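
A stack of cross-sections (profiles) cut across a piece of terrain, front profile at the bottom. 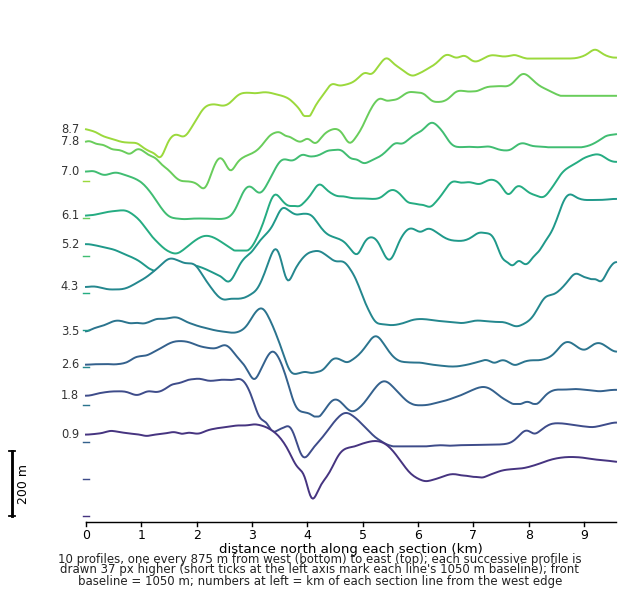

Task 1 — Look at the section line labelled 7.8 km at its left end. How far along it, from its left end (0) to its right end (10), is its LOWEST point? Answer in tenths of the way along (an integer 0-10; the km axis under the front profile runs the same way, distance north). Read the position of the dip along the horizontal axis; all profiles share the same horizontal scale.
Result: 2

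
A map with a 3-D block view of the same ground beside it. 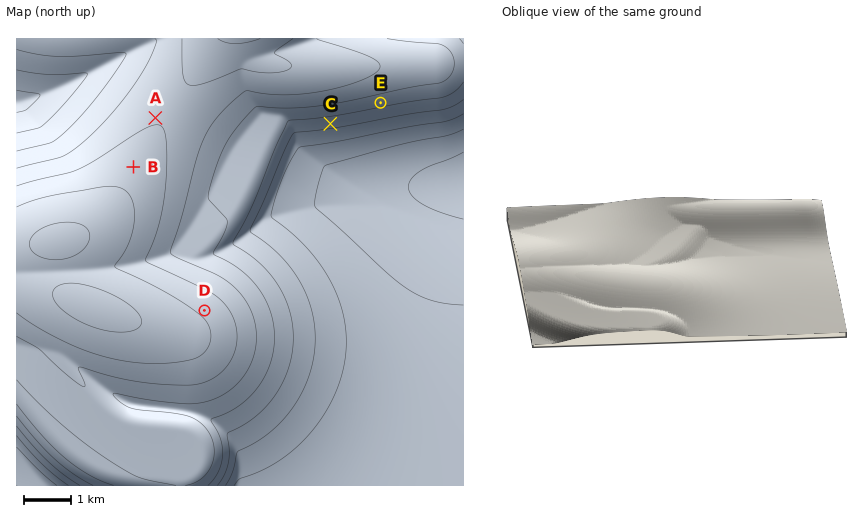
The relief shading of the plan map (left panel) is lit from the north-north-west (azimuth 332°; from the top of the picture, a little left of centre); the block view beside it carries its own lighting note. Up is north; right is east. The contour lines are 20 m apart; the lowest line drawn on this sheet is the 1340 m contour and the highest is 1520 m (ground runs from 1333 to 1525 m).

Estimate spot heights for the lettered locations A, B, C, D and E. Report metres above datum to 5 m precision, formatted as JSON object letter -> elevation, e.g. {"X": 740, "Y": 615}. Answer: {"A": 1480, "B": 1490, "C": 1410, "D": 1495, "E": 1425}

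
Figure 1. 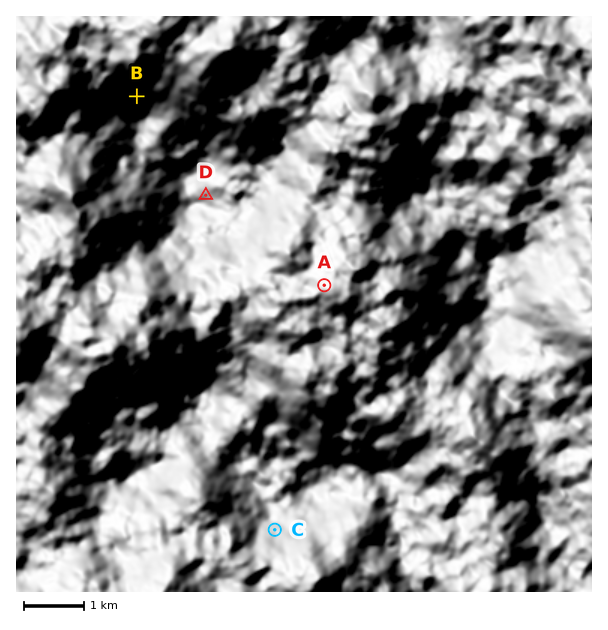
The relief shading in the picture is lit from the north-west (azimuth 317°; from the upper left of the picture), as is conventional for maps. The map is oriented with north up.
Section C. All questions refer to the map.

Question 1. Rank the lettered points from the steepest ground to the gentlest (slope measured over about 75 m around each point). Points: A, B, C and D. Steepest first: B C D A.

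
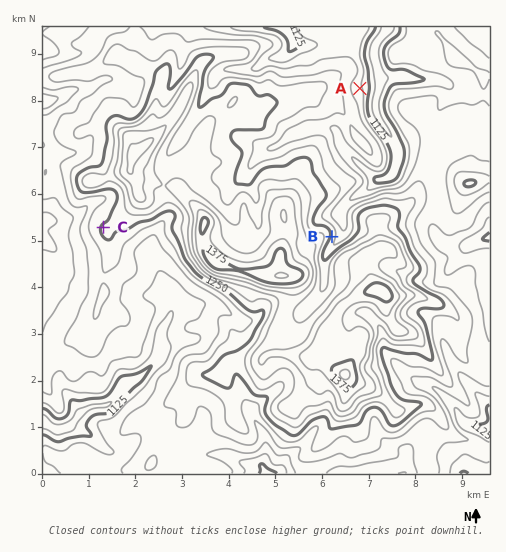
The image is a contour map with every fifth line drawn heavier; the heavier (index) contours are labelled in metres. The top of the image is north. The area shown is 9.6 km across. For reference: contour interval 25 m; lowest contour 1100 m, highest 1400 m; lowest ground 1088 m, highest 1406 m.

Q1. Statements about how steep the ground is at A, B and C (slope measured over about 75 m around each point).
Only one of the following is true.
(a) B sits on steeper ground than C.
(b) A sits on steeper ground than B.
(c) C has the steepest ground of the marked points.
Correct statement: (a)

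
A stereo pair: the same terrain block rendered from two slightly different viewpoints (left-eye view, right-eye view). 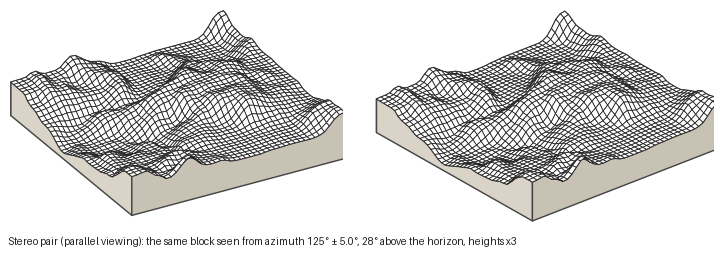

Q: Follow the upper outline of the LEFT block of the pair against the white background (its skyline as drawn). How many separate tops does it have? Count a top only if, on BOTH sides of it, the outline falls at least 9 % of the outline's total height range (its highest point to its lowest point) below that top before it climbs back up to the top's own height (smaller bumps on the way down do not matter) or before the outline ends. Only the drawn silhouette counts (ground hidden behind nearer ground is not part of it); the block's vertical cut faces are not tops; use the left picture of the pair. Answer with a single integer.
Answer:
2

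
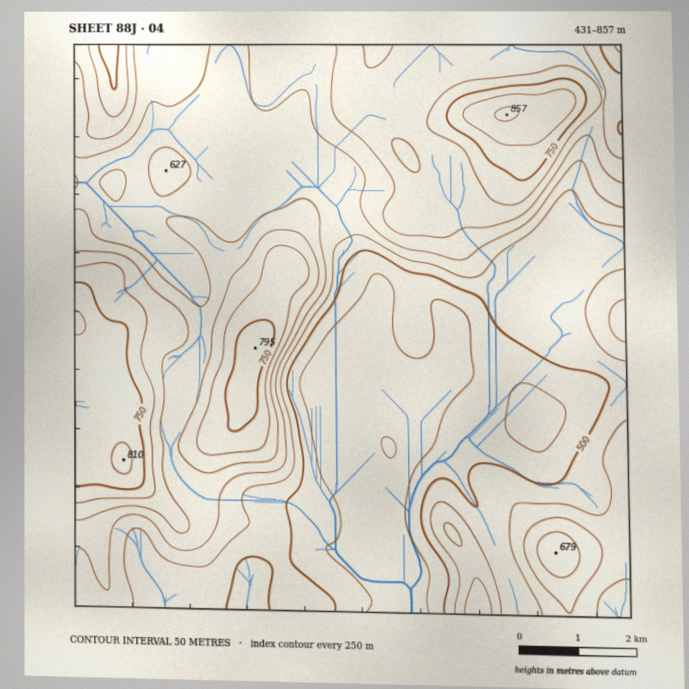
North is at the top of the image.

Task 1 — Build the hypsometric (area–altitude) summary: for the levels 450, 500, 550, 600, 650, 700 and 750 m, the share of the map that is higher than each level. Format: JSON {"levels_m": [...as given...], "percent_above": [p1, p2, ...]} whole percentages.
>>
{"levels_m": [450, 500, 550, 600, 650, 700, 750], "percent_above": [89, 78, 63, 44, 29, 15, 8]}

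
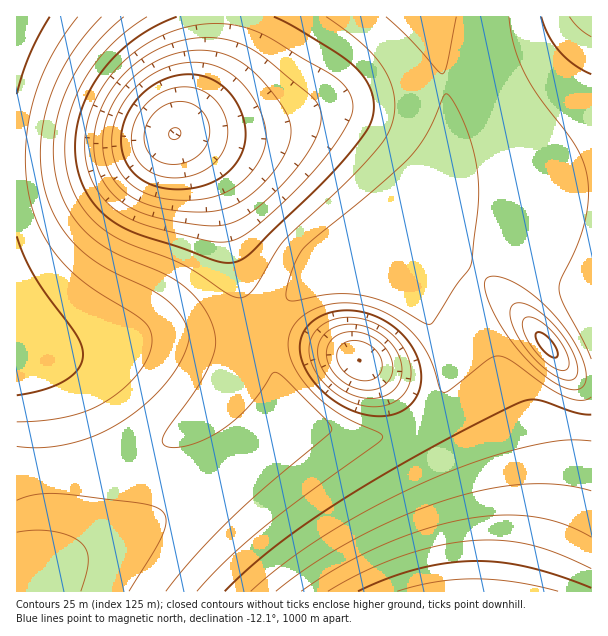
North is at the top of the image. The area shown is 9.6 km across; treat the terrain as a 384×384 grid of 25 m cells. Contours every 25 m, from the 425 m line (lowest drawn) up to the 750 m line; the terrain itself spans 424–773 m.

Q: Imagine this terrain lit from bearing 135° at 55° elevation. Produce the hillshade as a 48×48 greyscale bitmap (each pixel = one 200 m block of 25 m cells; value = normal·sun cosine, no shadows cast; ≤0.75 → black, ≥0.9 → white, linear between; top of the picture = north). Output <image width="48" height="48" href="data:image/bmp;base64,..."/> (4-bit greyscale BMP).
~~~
<image width="48" height="48" href="data:image/bmp;base64,Qk32BAAAAAAAAHYAAAAoAAAAMAAAADAAAAABAAQAAAAAAIAEAAATCwAAEwsAABAAAAAAAAAAAAAAABEREQAiIiIAMzMzAERERABVVVUAZmZmAHd3dwCIiIgAmZmZAKqqqgC7u7sAzMzMAN3d3QDu7u4A////AHeIiImZmqqru7vMzMzMzMu7u7qqqqmZmHd4iIiZmaqqu7u8zMzMzMu7u6qqqpmZmGd3eIiJmZqqq7u7u8zMzLu7u6qqmZmYiGZnd3iIiZmaqqu7u7u7u7u7uqqpmZiIiFZmZ3d4iImZqqq7u7u7u7u7uqqpmZiIiFVWZmZ3eIiZmaqqu7u7u7u7qqqpmZiIiFVVZmZmd3iImZqqqqu7u7u6qqqpmZiIiFVVVWZmZmd4iJmaqqqqqqqqqqqpmZiIiFVmZmZmZmZ3eImZqqqqqqqqqqqZmZmIiGZmZmZmZmZmd4iZmaqqqqqqqqqZmZmIiHd3d3d3ZmZmZ3iImZmqqqqqqqmZmZmIiIiIiIiId2ZmZmd4iZmZmaqqqZmZmZmIiJmZmZmZiHZmVmZ3iJmZmImZmZmZmZmIiJmZqqqpmYd2ZVZneIiHZlZ4mZmZmZmImZmZqqqqqZiHZlVmd3dkMiJGiZmZmZiJmZmZmaqqqqmIdlVWZ3VCEAATaJmZmZiZqpmZmZmqqqqYd2VWZ2UyAAABR5mZmIiau4iIiZmaqqqph2ZWd3ZTIAABNomZiIiK3IiIiIiZmqqpmHZWiJiGUxABRoiIiHaLzIiIiIiImZqqmHZnmru6hTISV4iIh1WLq4iHd3eIiJmZmHZorN7cqFQ0Z4iIdTWImod3d3d3eIiZmHZove/+yXZWeIiHYzRniXd3d3d3d3iIiHZnre/+yod3iIiGQzNXiXd3d3ZmZ3d4d2ZWm97ty5iIiIh2QzRniHd3d2ZmZmd3dmVVabzMupiIiIh2VEZ4iId3d2ZmVmZmZlVEVomqmYiIiId2VWeIiId3dmZVVVVmVVRERVZ3iHeIiId3Z3eIiIh3dmVVREVVVEMzNFVmd3d4iId3d4iIiIh3dmVURERERDIiI0VWZ3d3iIh3eIiIiIiHd2VEMzMzMyIREjRVZnd3d4iIiIiIiIiId2VEMiIiIiEAESNFVmd3d3iIiIiIiJmIh3ZUMhEiIhEAARI0VWZ3d3eIiIiIiJmZiHZUMhEREREAABEjRWZ3d3d4iIh3d6mZmYdlQhEREREQAAEiNFZnd3d3d3d3d6qqqph2UyERERERERESNEVmd3d3d3d3d6qru6qYZTIRESIiIRESI0VWZ3d3d3d3d7u7zMuph1QyIiMzMiISIjRWZ3d3d3d3d7u8zdzLqXVDMzNEQzMiIjRVZ3d3d3d3d7vM3e7dypdkQzRFVUQzIjRFZ3d3d3d3d7vM3u7u3Kl2VERVVVVEMzRVZ3d3d3d3d7vN3v//7cqHZVVWZmZVRERWZ3d3d3d3d7vM3v///tuodmZmd3dmVVVWZ3d3d3d3d7vM3u///ty5h3Znd3d3ZVVmZ3d3d3d3dqu83e///u26mHd3d4h3dmZmd3eIiHd3Zqq8ze7//u3LqYh3eIiHd2Znd3iIiId3Zqq7zN7u7t3LqZiIiIiHd3d3d3iIiIh3dqqrvM3e7t3LupmIiIh3d3d3d4iIiIiHdpqqu8zd3d3LuqmYiIh3d3d3d4iIiIiIdw=="/>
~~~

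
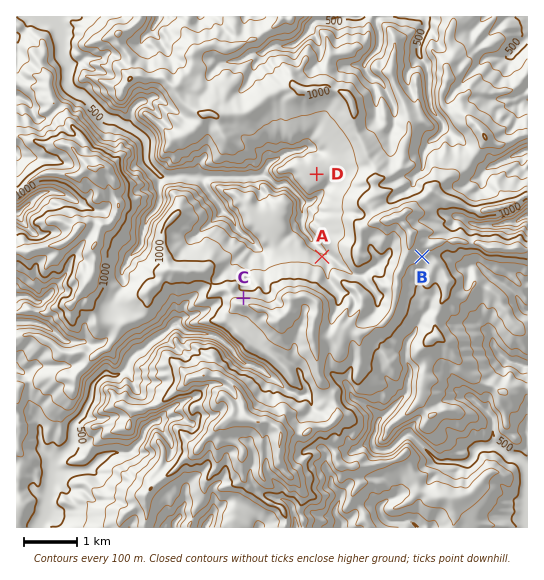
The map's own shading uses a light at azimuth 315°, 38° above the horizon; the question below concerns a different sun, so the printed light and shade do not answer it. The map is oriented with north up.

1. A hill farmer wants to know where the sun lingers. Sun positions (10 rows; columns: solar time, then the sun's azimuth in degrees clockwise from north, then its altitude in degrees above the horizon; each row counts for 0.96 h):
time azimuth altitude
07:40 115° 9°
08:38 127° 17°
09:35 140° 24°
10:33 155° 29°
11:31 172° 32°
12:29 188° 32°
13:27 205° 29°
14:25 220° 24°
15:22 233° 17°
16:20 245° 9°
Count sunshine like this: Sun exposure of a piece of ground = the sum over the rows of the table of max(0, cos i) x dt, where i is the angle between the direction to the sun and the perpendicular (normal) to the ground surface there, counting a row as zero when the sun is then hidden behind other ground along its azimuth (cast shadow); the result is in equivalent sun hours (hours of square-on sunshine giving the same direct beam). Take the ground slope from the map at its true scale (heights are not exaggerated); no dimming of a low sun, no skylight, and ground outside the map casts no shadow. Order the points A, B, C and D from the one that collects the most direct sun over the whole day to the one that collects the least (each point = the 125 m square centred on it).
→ B > D > A > C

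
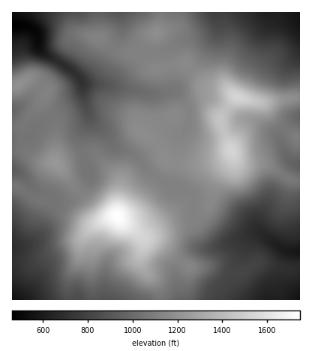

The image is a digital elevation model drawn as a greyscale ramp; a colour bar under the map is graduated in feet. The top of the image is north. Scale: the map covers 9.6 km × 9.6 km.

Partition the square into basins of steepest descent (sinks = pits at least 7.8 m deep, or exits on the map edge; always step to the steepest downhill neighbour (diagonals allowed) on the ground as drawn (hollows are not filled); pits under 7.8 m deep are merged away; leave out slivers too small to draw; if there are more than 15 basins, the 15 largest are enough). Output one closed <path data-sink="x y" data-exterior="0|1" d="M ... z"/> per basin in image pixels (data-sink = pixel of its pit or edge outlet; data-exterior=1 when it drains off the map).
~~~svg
<path data-sink="12 25" data-exterior="1" d="M97 12l-85 0 0 74 4 0 12-6 18 14-2 9 12 20-1 39 17 22 28 30 4 2 13 0 20 16 7 2 38-28 23 0 4-3 9-23 14-20 0-8-11-27-1-8 16-21-12-8-18-4-20-21-28 6-4-15 2-21-21 21-14-2-8-3-15-11z"/><path data-sink="12 300" data-exterior="1" d="M17 187l-5 0 0 113 148 0-1-10-18-29 2-16-1-8-25-21-19 6-7 0-24-18-31-4z"/><path data-sink="300 252" data-exterior="1" d="M232 153l-1 9-13 18-11 25-25 1-35 26-7 2 19 9 31 24 20-1 21 8 9-1 17-10 9 0 18 5 16 0 0-87-10-2-26-15-21-1z"/><path data-sink="300 12" data-exterior="1" d="M300 12l-139 0-1 14-5 10-1 10 3 22 2 1 27-6 20 21 18 4 14 10 12 2 20 2 30-4z"/><path data-sink="300 300" data-exterior="1" d="M142 236l1 9-2 16 18 29 1 10 140 0 0-32-16 0-18-5-9 0-17 10-9 1-21-8-20 1-31-24z"/><path data-sink="300 165" data-exterior="1" d="M237 97l-4 2-13 18 4 17 10 22 9 7 24 2 23 14 10 2 0-43-3 0-17-13-18-22z"/><path data-sink="12 170" data-exterior="1" d="M21 127l-9 0 0 60 6 1 21 12 28 4 24 18 7 0 16-6-10 0-4-2-46-52-13-1-10-5-5-6-1-13z"/><path data-sink="120 12" data-exterior="1" d="M160 12l-62 0 0 26 21 14 16 2 23-24z"/><path data-sink="12 110" data-exterior="1" d="M28 80l-16 7 0 40 9 0 25-33z"/><path data-sink="300 117" data-exterior="1" d="M300 98l-40 4 6 5 14 18 17 13 3 0z"/>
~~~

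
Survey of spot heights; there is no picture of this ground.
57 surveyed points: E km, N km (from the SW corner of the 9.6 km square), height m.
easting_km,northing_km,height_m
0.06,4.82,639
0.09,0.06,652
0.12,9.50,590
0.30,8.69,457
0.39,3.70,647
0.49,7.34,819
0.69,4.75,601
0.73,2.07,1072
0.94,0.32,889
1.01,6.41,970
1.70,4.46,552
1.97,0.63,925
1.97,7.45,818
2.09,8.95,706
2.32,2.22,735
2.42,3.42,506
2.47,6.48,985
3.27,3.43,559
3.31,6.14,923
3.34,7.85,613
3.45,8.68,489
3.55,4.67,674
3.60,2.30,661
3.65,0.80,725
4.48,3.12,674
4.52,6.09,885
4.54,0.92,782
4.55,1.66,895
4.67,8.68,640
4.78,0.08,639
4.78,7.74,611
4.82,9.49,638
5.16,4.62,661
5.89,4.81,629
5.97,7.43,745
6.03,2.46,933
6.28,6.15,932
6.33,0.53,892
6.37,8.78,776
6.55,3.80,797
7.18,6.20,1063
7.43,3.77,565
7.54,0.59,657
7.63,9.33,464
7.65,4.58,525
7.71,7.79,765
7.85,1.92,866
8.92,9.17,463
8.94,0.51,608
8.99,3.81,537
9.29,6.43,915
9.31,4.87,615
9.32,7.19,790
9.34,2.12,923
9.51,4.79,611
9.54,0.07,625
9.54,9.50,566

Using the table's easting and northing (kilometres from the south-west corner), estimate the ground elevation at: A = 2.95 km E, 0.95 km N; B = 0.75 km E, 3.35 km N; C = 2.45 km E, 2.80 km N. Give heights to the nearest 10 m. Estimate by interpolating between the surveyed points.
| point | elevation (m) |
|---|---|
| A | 720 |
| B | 780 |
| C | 550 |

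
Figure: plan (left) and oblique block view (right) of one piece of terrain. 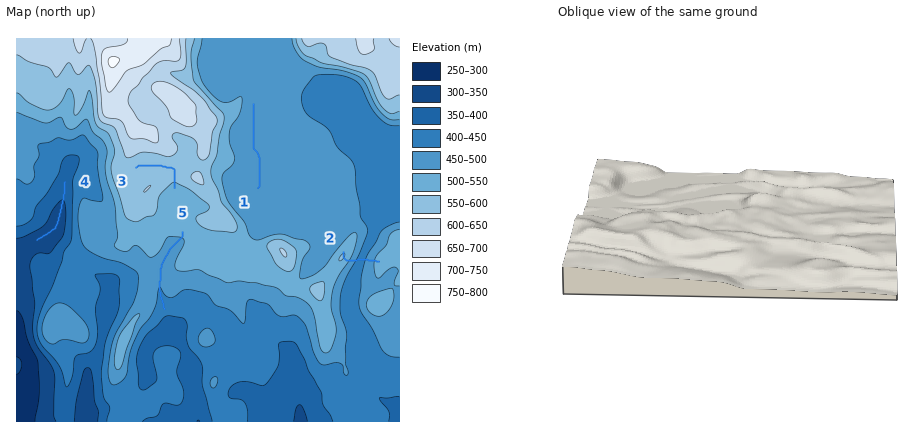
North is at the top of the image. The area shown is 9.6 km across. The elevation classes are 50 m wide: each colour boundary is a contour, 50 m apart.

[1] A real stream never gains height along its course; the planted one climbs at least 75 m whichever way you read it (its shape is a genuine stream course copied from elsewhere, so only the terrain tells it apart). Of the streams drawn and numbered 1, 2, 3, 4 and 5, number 2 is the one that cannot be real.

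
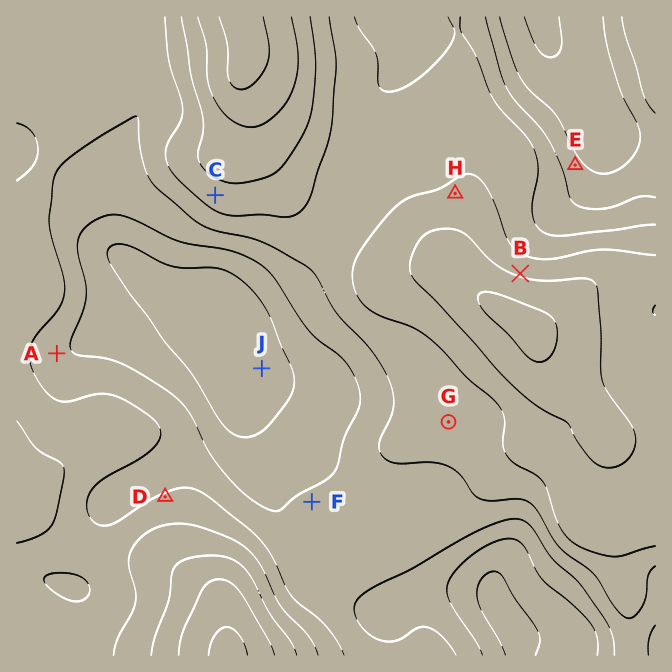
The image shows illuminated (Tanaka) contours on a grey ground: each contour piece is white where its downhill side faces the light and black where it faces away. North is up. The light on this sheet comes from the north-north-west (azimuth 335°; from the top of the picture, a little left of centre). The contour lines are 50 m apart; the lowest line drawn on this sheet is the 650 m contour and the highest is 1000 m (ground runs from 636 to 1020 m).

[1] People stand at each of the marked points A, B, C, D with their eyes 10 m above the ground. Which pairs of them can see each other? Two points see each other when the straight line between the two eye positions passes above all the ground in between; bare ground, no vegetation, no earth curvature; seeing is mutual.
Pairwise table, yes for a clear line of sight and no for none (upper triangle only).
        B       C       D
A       no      yes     no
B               no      no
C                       yes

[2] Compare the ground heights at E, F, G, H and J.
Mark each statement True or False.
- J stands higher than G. False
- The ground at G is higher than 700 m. True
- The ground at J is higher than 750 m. False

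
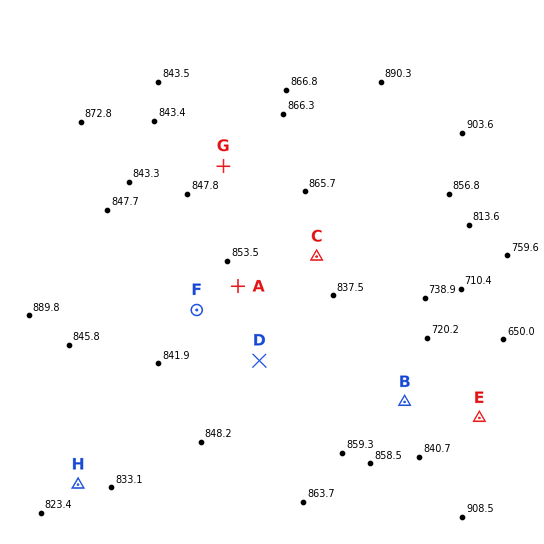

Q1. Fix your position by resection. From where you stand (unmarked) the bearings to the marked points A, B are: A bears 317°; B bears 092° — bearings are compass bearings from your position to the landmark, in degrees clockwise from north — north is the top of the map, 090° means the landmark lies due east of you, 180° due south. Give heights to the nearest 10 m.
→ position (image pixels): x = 344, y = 400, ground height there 840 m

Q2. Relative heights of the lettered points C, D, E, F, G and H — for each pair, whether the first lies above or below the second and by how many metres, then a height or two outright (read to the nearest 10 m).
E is below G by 100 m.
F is above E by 100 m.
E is below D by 100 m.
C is above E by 100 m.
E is below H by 80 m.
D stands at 850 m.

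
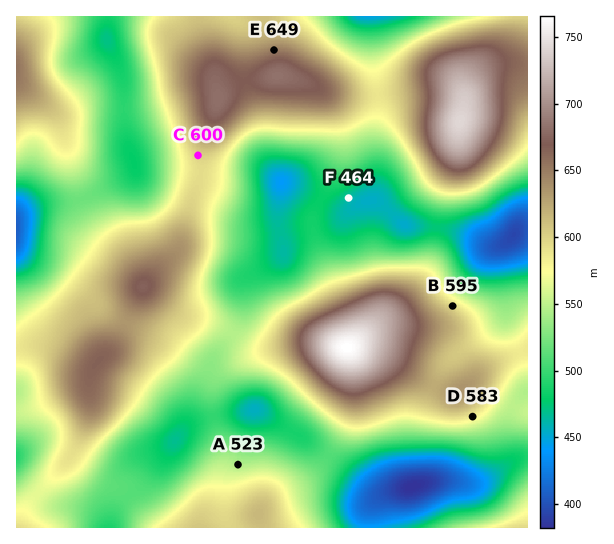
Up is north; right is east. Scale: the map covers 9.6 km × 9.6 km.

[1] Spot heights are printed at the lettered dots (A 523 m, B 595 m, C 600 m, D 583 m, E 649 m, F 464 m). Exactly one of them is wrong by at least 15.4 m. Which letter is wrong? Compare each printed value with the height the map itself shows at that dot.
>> A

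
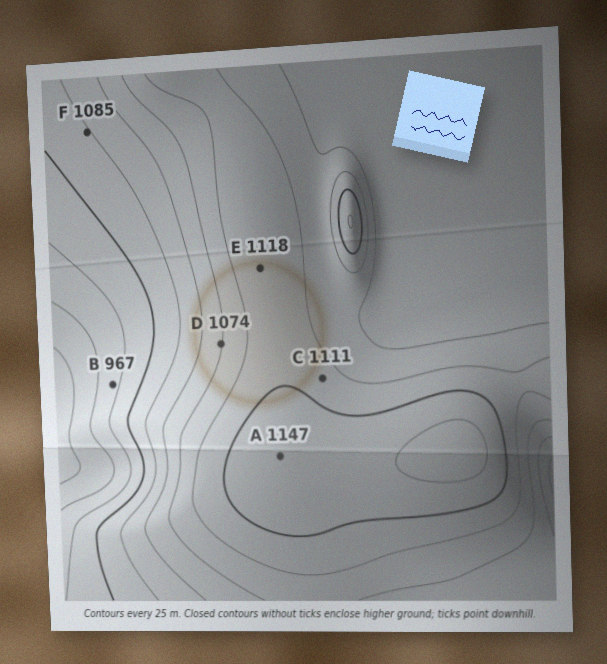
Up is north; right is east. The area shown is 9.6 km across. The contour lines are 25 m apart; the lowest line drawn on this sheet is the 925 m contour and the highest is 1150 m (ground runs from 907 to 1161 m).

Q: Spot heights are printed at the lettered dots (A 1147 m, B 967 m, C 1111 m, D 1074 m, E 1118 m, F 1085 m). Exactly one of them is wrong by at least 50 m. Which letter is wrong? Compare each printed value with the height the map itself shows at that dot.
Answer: F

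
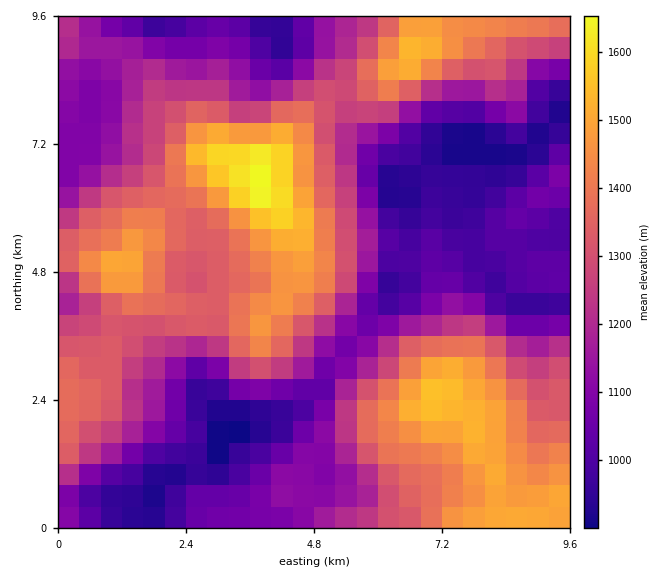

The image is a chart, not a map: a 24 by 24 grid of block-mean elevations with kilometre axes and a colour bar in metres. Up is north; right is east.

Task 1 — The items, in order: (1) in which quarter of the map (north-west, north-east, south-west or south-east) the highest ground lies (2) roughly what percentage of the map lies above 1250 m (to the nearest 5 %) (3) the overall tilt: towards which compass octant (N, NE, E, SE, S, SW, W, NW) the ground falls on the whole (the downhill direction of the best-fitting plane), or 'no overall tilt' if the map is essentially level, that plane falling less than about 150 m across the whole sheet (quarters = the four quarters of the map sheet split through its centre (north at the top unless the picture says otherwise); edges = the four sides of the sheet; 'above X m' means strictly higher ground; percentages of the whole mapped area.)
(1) The highest point lies in the north-west quarter of the map.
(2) About 45 % of the map lies above 1250 m.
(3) No overall tilt - high and low ground are spread across the sheet.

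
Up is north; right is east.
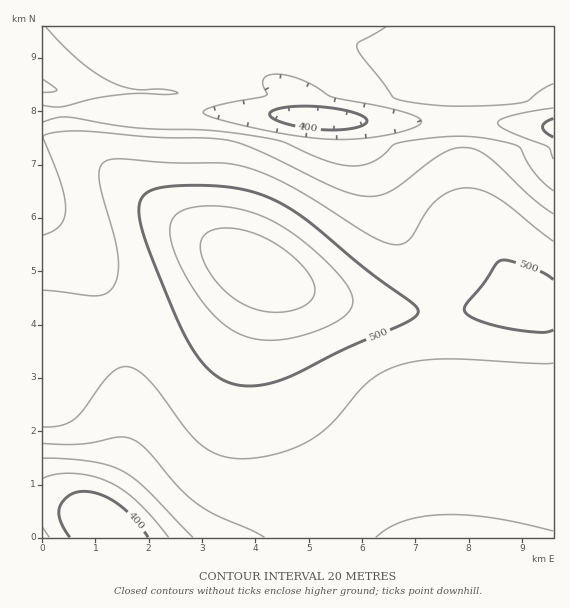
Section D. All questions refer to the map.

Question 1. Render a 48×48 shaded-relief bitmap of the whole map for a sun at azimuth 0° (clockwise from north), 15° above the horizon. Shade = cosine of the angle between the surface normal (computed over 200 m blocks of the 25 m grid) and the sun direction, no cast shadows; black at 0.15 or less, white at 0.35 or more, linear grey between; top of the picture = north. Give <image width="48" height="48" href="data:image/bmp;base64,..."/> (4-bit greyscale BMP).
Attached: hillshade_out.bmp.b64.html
<image width="48" height="48" href="data:image/bmp;base64,Qk32BAAAAAAAAHYAAAAoAAAAMAAAADAAAAABAAQAAAAAAIAEAAATCwAAEwsAABAAAAAAAAAAAAAAABEREQAiIiIAMzMzAERERABVVVUAZmZmAHd3dwCIiIgAmZmZAKqqqgC7u7sAzMzMAN3d3QDu7u4A////AKqpiHdlVVZmd3d3eIiIiJmZmZmZmZmZmamYh3ZVVVZmd3d3eIiIiJmZmZmZmZmZmZiHdlVEVWZnd3d3eIiIiJmZmZmZmZmZmYd2VUREVmZ3d3d3eIiIiImZmZmZmZmZmWZVRDRFZmd3d3d3d4iIiIiZmZmZmZmZmVVDMzRWZ3d3d3d3d4iIiIiJmZmZmZmZmUMzM0Vmd3d3d3d3d4iIiIiImZmZmZmZmTMzNFZnd3d3d3d3d4iIiIiIiZmZmZmZmDM0RWZ3d3d3d3d3d3iIiIiIiImZmZmIiDRFVmd3d3d3d3d3d3eIiIiIiIiIiIiIiFVWZnd3d3d3d3d3d3eIiIiIiIiIiIiIiGZnd3d3d3d3d3d3d3d4iIiIiIiIiIiIiHd3d3d3d3d3d3d3d3d3iIiIiIiIiIiIiHd3d3d3d3d3d3d3d3d3d4iIiIiIiIiIiIiId3d3d3d3d3d3d3d3d3d3d3d3d3d3d4iIiHd3d3d3d3d3d3d3d3d3d3d3d3d3d4iIiIiHd3d3d3dmZmZmZmZmZmZmZmZmZpmIiIiIiHd3d3ZmZmZmZmZmZmZmZmZmZpmZiIiIiHd3d2ZmZmZmZmZmZmZmZmZmZpmZmIiIiHd3dmZlVVVmZmZmd3d3dmZmZpmZmYiIiHd3ZmZVVVZmZ3d3d3d3d3d3d5mZmZiIh3d2ZmVVZmZ3d4iIiIiIiIiIiKmZmZiIh3dmZmZmZ3eIiZmZmZmZmIiImamZmZiId3dmZmZ3eIiZmqqqqpmZmZmZmaqZmZiId3ZmZ3eIiZqqqqqqqpmZmZmZqqmZmYiHd3d3d4iZqqu7u7qqqZmIiImZqqmZmIh3d3d4iZqqu7u7u6qpmYiIiImaqpmZmIh3d3iJmqu7u7u7uqqZmYiIiJmaqpmZiId3eImaq7vMzLu7qqqZmYiImZmqq5mYiHd4iJqrvMzMzLu7qqqpmZmZmaqru5mIiHiImau7zMzMy7u7u6qpmZmZqqq7u4iIiIiJqrvMzMzMu7u7u6qqqqqqqqu7u4iIiIiaq7zMzMzMzMy7u7qqqqqqqru7u4h3iJmqu7zMzMzMzMzLu7qqqqqqqqu7u4d4iZqru7y7u7zMzMy7u6qqqqqqqqqqqneIiaq7u7u7u8zMzMu7uqqqqqqqqqqqqoiJmqu7u7u8zM3d3dzMy7u7u8zMzMzMy6u8zd7u7u7u///////u7t3d3d7u7u3dzM3e7////+7/////7u3czLu7u7u7u6qpmKqru7u7qqqqqqqpmYh3ZmZmZmZmZlVEM1Zmd2ZmZmZmZmZVVEQzMzMzNEREREQzMlVmZmZmZmZmZmZmVVVURVVVZnd3d3dmZYiZmZiIiZmZmYiId3d3d3d4iJmZiIiId5qqqpmZmZmZmYiId3d3d3iIiZmYiIiId6qqqZmZmZmYiIh3d3d3d4iImZiIiIiIiKqpmZmZmZiIiId3d3d3iIiIiIiIiIiIiKqZmZmZmIiIiHd3d3eIiIiIiIiIiIiIiKqZmZmZiIiIh3d3d3iIiIiIiIiIiIiIiA=="/>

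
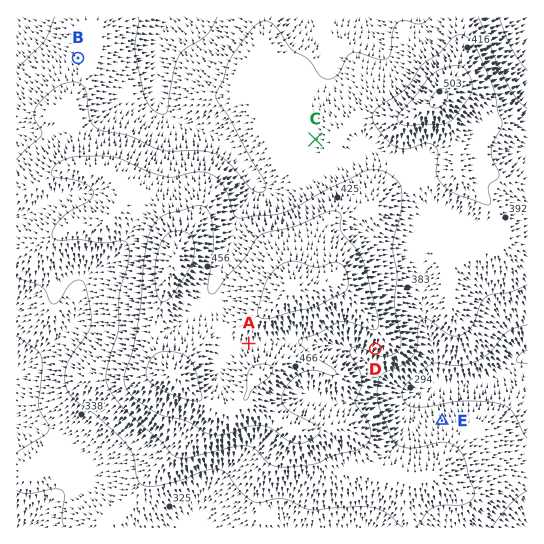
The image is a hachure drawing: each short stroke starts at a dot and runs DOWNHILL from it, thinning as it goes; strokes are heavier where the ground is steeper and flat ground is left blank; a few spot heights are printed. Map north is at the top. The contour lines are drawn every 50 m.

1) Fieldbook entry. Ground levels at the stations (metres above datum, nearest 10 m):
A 460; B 340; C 380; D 420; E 330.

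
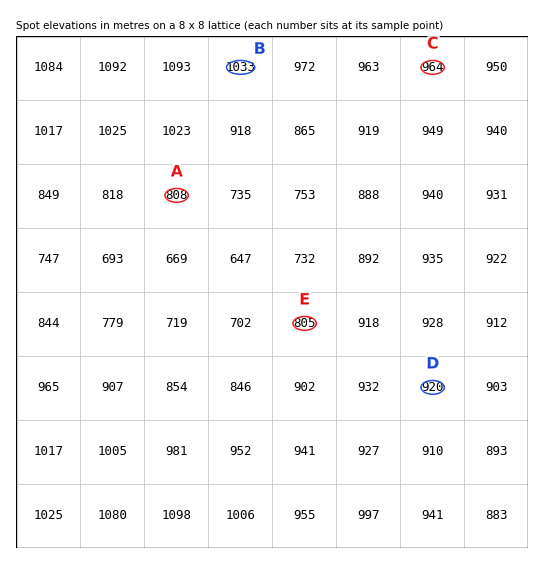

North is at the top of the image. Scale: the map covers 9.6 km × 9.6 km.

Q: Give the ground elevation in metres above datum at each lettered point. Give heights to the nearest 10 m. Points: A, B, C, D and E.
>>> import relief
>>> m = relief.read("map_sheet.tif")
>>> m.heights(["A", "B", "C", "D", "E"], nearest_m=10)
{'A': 810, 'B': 1030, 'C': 960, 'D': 920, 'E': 800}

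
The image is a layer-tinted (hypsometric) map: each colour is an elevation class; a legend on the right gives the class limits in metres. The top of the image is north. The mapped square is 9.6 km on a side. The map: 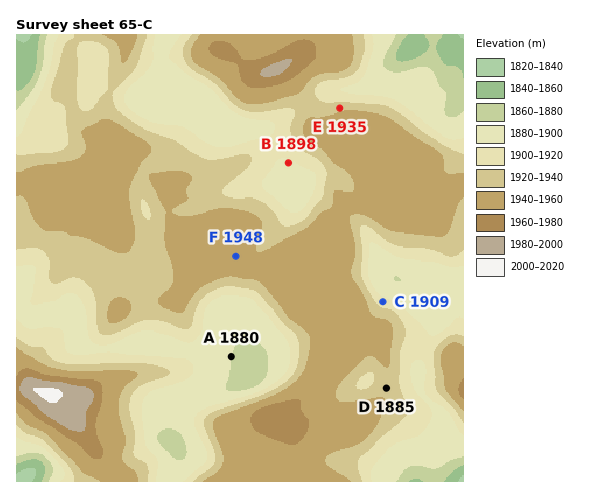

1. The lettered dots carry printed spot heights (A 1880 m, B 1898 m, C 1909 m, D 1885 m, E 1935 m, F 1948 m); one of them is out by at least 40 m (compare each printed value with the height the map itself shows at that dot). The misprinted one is D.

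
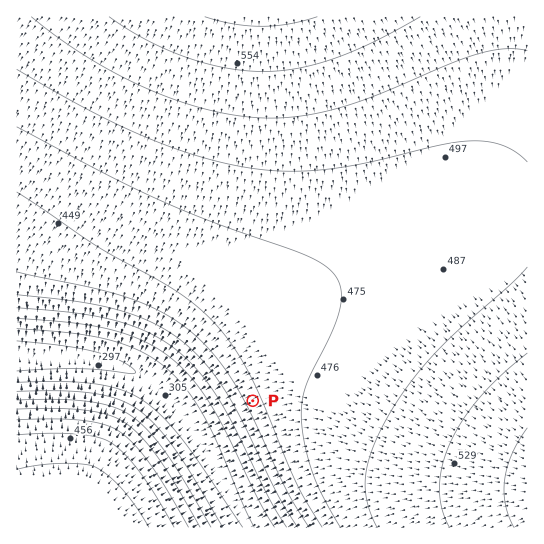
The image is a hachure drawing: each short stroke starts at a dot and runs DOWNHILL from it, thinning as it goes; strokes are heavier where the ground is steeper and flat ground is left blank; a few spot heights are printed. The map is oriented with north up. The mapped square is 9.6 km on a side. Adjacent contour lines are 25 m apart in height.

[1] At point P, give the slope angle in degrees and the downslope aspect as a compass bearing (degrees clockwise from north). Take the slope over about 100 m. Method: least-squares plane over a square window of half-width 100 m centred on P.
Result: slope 5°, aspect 244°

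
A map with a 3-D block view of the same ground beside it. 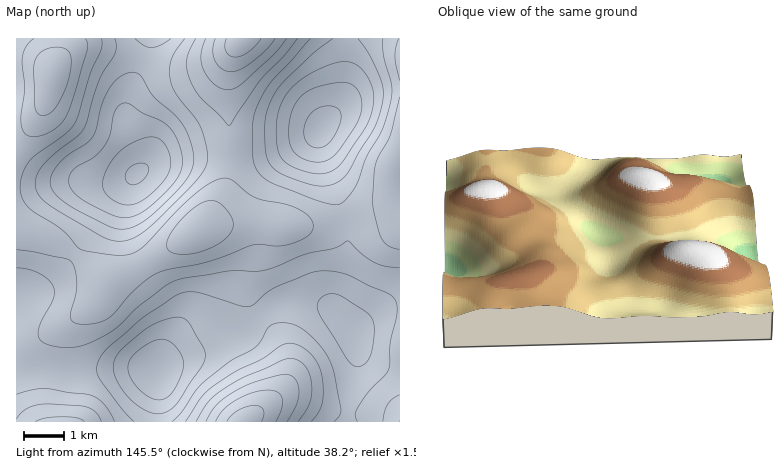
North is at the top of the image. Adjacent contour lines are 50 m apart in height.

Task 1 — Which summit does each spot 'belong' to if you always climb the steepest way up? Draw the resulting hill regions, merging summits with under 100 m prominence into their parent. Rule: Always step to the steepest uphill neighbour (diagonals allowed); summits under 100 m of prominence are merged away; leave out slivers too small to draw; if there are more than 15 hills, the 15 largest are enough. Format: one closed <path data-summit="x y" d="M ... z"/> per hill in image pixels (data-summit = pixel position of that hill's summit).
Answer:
<path data-summit="158 374" d="M390 205l-36 5-46 15-24 1-18-3-34 0-26 3-62 38-38 18-20-19-24-18-18-9-28-9 0 195 384 0 0-198z"/><path data-summit="136 174" d="M242 38l-182 0-2 18-16 54-12 12-14 4 0 100 28 10 18 9 24 18 20 19 38-18 54-33 9-9 11-18 11-28 2-32-3-28 0-40 5-24z"/><path data-summit="320 130" d="M400 38l-158 0-9 14-5 24 0 40 3 28-2 32-11 28-17 24 31-5 34 0 18 3 24-1 42-14 34-6 7 1 9 17z"/>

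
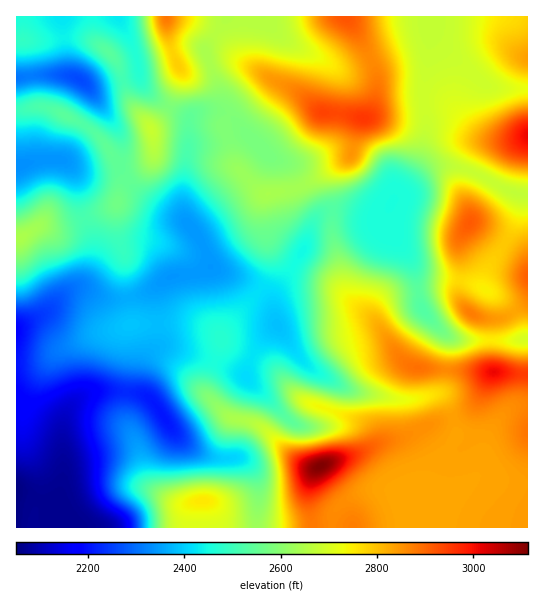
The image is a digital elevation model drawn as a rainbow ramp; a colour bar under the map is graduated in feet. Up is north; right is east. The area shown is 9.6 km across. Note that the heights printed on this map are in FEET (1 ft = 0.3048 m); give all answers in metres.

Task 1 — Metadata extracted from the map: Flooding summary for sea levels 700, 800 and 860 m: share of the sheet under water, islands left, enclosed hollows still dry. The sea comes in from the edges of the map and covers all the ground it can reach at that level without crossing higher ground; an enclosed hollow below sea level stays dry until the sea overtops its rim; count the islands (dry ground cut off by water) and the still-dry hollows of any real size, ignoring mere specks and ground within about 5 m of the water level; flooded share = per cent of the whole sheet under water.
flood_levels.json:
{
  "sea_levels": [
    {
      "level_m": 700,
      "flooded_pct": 9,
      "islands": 0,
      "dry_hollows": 1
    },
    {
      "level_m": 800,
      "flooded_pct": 54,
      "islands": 1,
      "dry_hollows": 0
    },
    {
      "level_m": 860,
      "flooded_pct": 81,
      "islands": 1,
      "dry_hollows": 0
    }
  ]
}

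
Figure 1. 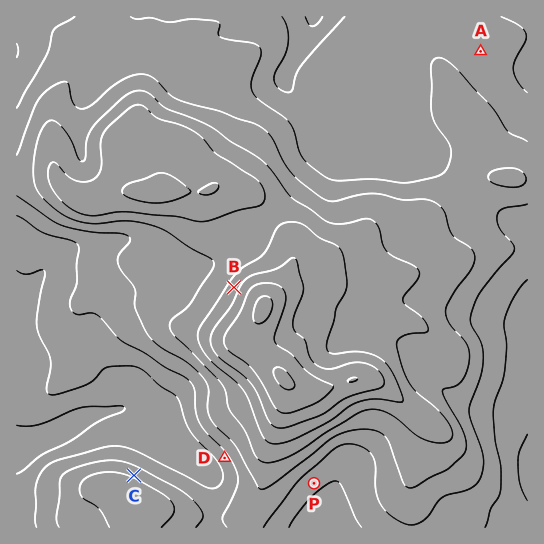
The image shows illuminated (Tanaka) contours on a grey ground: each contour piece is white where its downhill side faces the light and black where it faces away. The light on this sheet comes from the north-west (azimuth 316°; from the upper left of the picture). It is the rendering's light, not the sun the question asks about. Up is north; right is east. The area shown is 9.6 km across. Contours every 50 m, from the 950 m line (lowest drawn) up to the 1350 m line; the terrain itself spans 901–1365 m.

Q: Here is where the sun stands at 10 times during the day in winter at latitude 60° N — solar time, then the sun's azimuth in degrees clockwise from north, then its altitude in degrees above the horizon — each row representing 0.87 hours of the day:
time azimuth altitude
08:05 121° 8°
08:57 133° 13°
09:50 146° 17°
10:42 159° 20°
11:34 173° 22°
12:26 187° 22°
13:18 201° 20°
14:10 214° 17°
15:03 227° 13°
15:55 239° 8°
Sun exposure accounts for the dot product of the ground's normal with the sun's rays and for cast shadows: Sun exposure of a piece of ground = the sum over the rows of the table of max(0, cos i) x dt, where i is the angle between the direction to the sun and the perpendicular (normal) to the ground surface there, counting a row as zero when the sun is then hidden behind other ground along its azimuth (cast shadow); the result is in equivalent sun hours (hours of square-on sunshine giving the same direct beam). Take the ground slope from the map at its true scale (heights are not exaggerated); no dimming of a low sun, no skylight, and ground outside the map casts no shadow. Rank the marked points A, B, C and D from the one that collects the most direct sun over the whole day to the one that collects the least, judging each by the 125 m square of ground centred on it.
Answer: D > A > B > C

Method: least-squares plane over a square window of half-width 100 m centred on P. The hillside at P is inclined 6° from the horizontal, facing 139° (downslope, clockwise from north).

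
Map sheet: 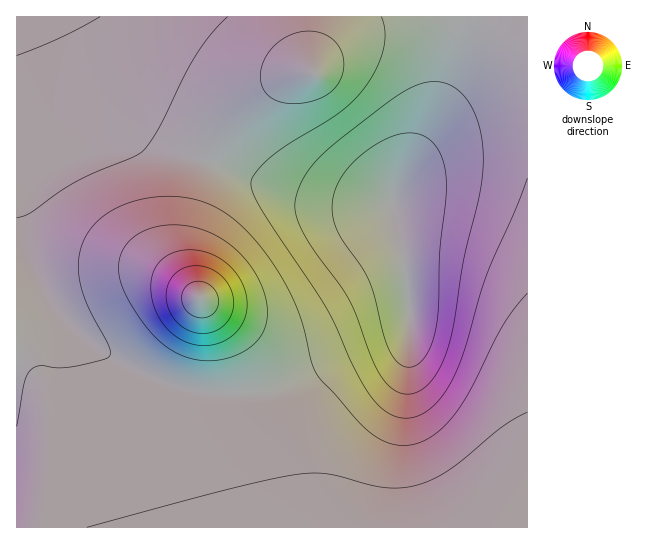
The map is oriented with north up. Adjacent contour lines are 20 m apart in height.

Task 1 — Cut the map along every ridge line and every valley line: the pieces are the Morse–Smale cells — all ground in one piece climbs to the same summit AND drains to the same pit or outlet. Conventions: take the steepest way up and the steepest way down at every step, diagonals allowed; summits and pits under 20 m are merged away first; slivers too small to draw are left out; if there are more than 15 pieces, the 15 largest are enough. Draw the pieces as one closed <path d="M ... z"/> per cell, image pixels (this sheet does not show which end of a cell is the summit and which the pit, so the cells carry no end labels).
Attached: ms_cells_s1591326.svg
<path d="M527 16l-64 1-7 36-15 45-9 23-37 70-3 8 0 12 16 74 0 44-11 8-50 18-56 28-26 8-24 3 2 32 4 25 19 77 262-1z"/><path d="M59 16l-43 1 0 192 7 32 10 29 15 28 16 21 22 21 32 21 32 16 27 10 25 5 39 1-1-18-5-20-12-22-26-39-8-36 0-19 4-21 18-55-53-22-24-17-22-22-19-24-18-31z"/><path d="M211 163l-18 55-4 21 0 19 8 36 26 39 12 22 7 38 23-2 26-8 56-28 50-18 11-8 0-44-17-81-54-1-32-6-27-8z"/><path d="M17 209l-1 161 9 2 8 5 6 6 8 15 16 69 17 60 185 1-18-77-4-25-2-32-39-2-45-12-39-19-32-21-22-21-20-28-16-34-8-27z"/><path d="M462 16l-152 0-1 43 4 14-20 3-32 20-28 29-10 14-12 23 56 23 38 12 32 6 54 1 4-13 37-70 9-23 15-45 7-30z"/><path d="M309 16l-249 1 15 30 18 31 19 24 22 22 24 17 19 10 33 12 23-38 28-29 32-20 20-3-4-14z"/><path d="M21 371l-5 0 0 156 63 1-32-130-8-15z"/>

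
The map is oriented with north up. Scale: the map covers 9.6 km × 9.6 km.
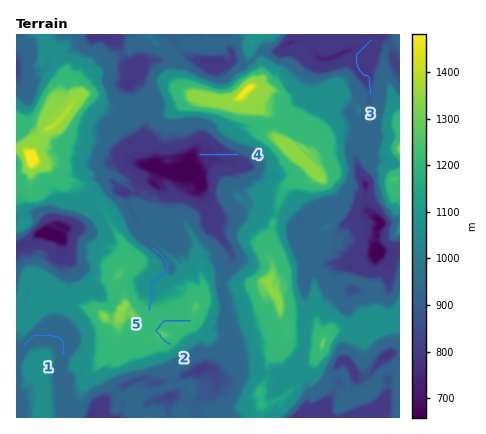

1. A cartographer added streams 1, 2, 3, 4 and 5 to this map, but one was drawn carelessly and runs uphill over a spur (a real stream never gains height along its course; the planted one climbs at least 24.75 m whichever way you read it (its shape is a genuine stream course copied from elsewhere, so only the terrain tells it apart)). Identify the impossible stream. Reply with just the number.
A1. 2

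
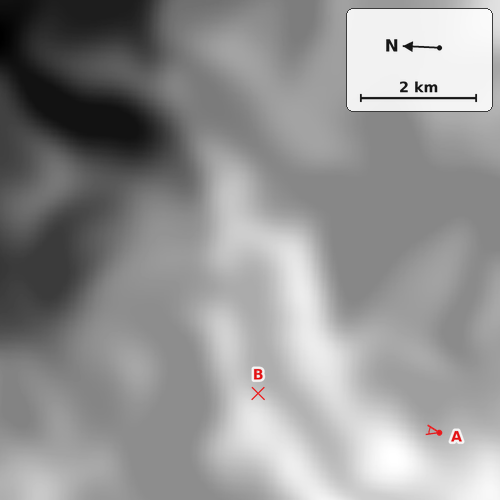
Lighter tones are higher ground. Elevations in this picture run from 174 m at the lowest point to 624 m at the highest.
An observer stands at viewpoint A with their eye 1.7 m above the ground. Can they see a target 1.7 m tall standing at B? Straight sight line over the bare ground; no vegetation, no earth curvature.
no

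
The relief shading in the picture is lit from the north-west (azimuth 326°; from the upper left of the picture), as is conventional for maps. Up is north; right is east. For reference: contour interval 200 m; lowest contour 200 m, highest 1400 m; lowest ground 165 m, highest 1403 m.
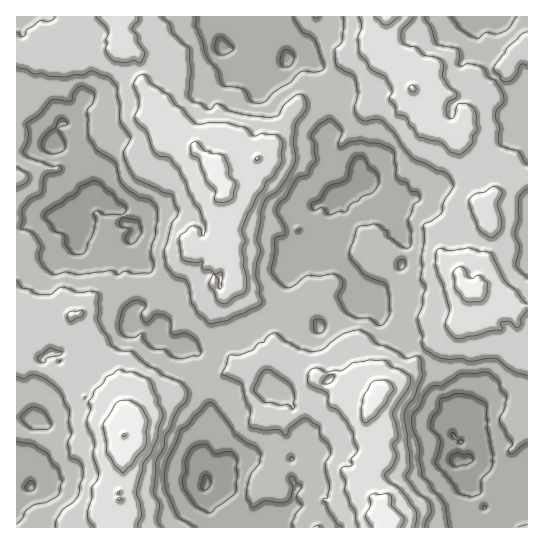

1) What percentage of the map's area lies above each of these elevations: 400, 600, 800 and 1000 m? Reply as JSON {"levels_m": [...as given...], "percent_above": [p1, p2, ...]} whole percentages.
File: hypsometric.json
{"levels_m": [400, 600, 800, 1000], "percent_above": [95, 74, 45, 18]}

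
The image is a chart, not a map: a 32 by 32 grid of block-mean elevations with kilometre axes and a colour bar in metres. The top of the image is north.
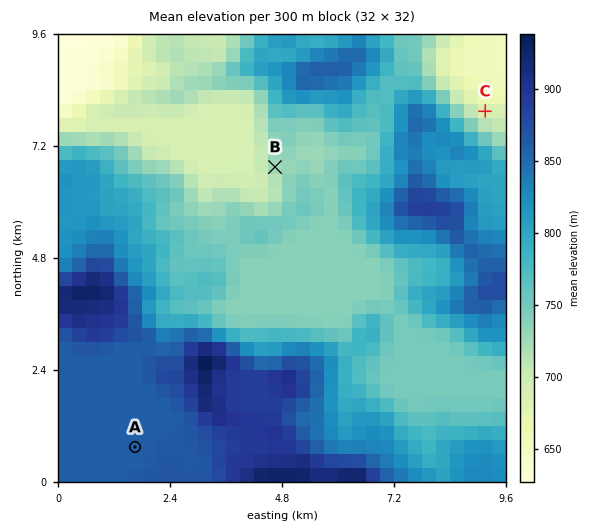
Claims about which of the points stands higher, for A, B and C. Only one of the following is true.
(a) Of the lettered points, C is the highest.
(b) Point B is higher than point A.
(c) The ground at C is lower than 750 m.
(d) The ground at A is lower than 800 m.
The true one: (c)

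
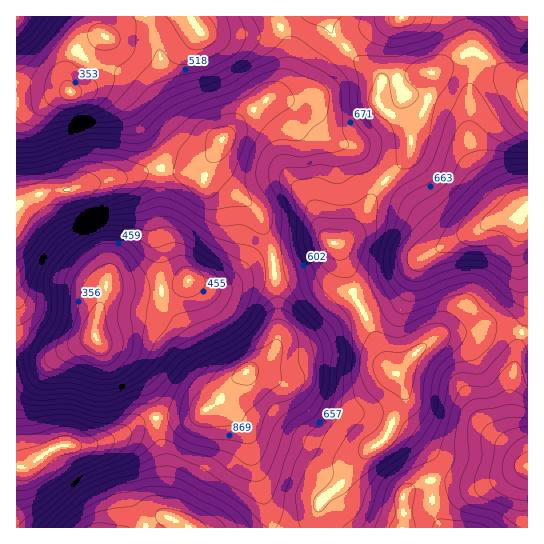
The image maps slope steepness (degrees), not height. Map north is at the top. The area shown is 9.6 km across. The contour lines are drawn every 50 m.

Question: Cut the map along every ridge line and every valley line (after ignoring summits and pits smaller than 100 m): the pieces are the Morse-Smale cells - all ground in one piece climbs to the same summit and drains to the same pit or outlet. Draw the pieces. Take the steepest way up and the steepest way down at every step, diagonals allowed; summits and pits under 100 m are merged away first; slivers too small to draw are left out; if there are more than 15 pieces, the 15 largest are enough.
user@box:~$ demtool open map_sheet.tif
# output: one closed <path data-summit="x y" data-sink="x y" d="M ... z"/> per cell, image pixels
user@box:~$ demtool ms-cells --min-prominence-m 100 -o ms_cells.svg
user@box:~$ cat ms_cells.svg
<path data-summit="527 206" data-sink="397 374" d="M475 52l-6 0-38 21 0 20-4 12-15 26-1 20-6 10-20 20 58 54 14 1 11-2-41 21-26 18-28 14-20 6 15 28 17 41 10 11 6-2 20-23 21-13 51-8 28 5 7-19 0-230-14-4-24-19z"/><path data-summit="67 190" data-sink="70 91" d="M190 16l-91 0 1 14 4 5-21 10-11 14-5 15 3 18-8-4-24-4-22-1 1 122 28-13 20-1 22-7 42-7 21-8 39 2 9-3 13-10 10-19 21-22 35-26 8-12 6-25-3-15-7-12-16 8-56 0-8-2z"/><path data-summit="67 190" data-sink="95 337" d="M214 153l-7 8-13 8-44 0-21 8-42 7-22 7-20 1-27 12-2 2 0 133 33 13 9 0 37-15 0-11 4-17 5-15 5-5 50 3 20-5 10-7 17 5 19 0 26-12 23-2-3-25-14-35-40-36-4-6z"/><path data-summit="246 371" data-sink="397 374" d="M353 292l-11 4-19 23-12 10-29 11-19 23-24 13-11 11-7 11-9 8 10 1 9 6 13 13 4 8 4 24 8 23 11 47 44 0 5-26 24-21 8-14 17-18 16-11 18-36 1-11-3-9-4-8-12-12-17-41z"/><path data-summit="527 467" data-sink="397 374" d="M498 327l-56 8-21 13-12 11-12 14 6 13 1 12-16 36-7 9-12 6-12 12-13 20-24 21-4 17 1 9 85 0 2-5-1-25 8-10 7-4 12-4 51 4 20-5 27-13-1-13-14-22-2-10 0-36 10-52z"/><path data-summit="246 371" data-sink="95 337" d="M274 271l-23 2-26 12-19 0-17-5-10 7-20 5-50-3-5 5-5 15-4 26 7 10 20 12 17 17 10 19 8 26 40-4 17-10 25-29 24-13 10-10 4-11 0-47z"/><path data-summit="67 190" data-sink="334 243" d="M279 99l-13 1-24 17-21 22-8 19 0 11 4 6 40 36 14 35 4 25 12-2 22-6 13-8 12-12 5 0 7-4 19-26 10-20 10-12-27-30-5-4-12-3-14-7-21-25-17-11z"/><path data-summit="21 467" data-sink="190 527" d="M155 419l-13 2-16 11-24 11-12 2-33 2-34 21-6-1-1 60 171 1-4-4-13-5-6-6 1-48z"/><path data-summit="21 467" data-sink="95 337" d="M95 337l-37 15-9 0-20-9-13-2 0 125 2 2 5 0 8-4 26-17 33-2 12-2 24-11 16-11 14-3-4-19-13-25-17-17-20-12z"/><path data-summit="67 190" data-sink="397 374" d="M326 16l-25 0-20 11 8 16 0 22-5 17-15 16 16 2 16 8 15 14 4 8 7 7 14 7 12 3 33 33 22-23 3-6 0-16-3-5-29-27-2-5 4-13-1-7-19-15-30-32z"/><path data-summit="246 371" data-sink="190 527" d="M222 407l-11 0-20 9-33 1-2 2 9 46-1 48 6 6 19 9 81 0 1-7-18-58-5-29-4-8z"/><path data-summit="402 17" data-sink="397 374" d="M469 16l-142 0 0 2 4 13 30 32 19 15 2 6 35-11 17-1 36-20 2-13z"/><path data-summit="527 206" data-sink="334 243" d="M386 181l-11 12-10 20-17 24-12 6 7 12 11 37 19-5 28-14 26-18 37-20-17 1-8-4-25-27z"/><path data-summit="527 467" data-sink="95 337" d="M527 467l-6 1-20 11-20 5-14 0-20-4-17 0-12 4-7 4-8 10 0 29 124 1z"/><path data-summit="17 17" data-sink="70 91" d="M98 16l-81 0-1 66 22 2 31 7-2-17 5-15 11-14 21-10-4-5z"/>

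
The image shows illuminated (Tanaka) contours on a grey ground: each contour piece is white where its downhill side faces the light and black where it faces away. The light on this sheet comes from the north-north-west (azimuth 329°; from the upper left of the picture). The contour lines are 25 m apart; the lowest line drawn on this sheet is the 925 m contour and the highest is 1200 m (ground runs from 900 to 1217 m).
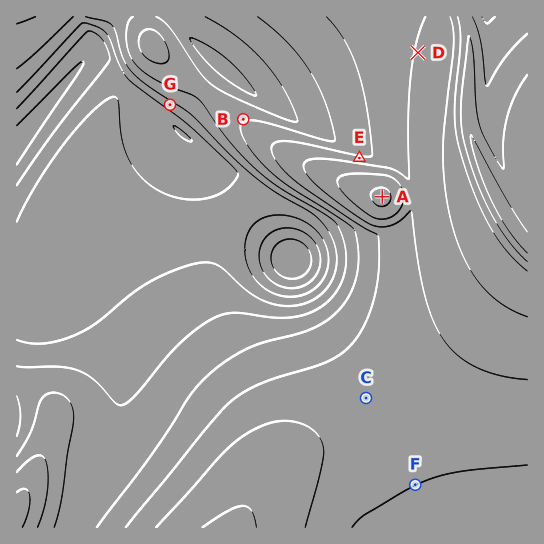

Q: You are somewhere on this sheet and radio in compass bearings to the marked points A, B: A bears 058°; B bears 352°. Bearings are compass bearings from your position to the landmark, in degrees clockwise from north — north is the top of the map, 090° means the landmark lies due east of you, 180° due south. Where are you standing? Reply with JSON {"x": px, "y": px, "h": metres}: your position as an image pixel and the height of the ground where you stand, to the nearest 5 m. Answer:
{"x": 265, "y": 270, "h": 945}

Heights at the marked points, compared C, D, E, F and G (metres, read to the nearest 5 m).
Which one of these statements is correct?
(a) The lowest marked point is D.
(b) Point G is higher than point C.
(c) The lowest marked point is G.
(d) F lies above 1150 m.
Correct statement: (c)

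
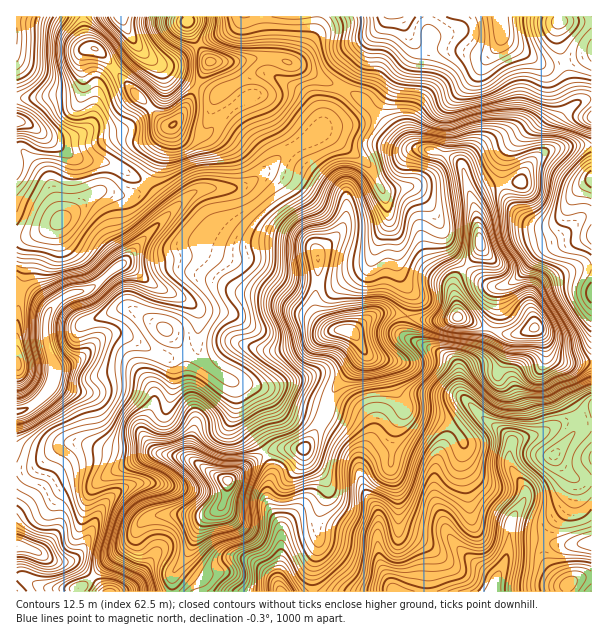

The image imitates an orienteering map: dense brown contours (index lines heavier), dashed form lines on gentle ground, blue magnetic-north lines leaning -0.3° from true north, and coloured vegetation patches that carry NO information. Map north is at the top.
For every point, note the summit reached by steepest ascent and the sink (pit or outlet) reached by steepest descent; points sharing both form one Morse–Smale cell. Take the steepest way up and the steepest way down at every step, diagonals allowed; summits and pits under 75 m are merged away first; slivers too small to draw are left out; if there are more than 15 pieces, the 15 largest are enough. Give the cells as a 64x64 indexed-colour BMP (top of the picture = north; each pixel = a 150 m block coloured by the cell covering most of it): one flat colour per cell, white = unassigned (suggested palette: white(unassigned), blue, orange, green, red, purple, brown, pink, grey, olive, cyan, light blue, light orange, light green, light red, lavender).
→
<image width="64" height="64" href="data:image/bmp;base64,Qk12CAAAAAAAAHYAAAAoAAAAQAAAAEAAAAABAAQAAAAAAAAIAAATCwAAEwsAABAAAAAAAAAA////ALR3HwAOf/8ALKAsACgn1gC9Z5QAS1aMAMJ34wB/f38AIr28AM++FwDox64AeLv/AIrfmACWmP8A1bDFAAAAAAAAAAAACqqqqqqqr//yIiIiIiIiIiIiIAAAAAAAAAAAAAAAAAAKqqqqqqqv//IiIiIiIiIiIiIgAAAAAAAAAAAGYAAAAACqqqqqqq//8iIiIiIiIiIiIiIAAAAAAAAAZmZmAAAAAAqqqqqqr//yIiIiIiIiIiIiIgAAAAAAAGZmZmZmAAAACqqqqqqq//IiIiIiIiIiIiIiIAAAAABmZmZmZmZgAAAAqqqqqqr//yIiIiIiIiIiIiIgAAIiImZmZmZmZmAAAACqqqqqqv/yIiIiIiIiIiIiIiIiIiIiZmZmZmZmZgAAAAqqqqqv//IiIiIiIiIiIiIiIiIiIiJmZmZmZmZmZgAACqqqqq///yIiIiIiIiIiIiIiIiIiImZmZmZmZmZmZmZmaqqq////IiIiIiIiIiIiIiIiIiIiZmZmZmZmZmZmZmZqqqr///8iIiIiIiIiIiIiIiIiIiJmZmZmZmZmZmZmZmqqqv////IiIiIiIiIiIiIiIiIiImZmZmZmZmZmZmZmZaqq////IiIiIiIiIiIiIiIiIiIiZmZmZmZmZmZmZmVVWqr///8iIiIiIiIiIiIiIiIiIiJVVmZmZmZmZmZmVVVVqv//8iIiIiIiIiIiIiIiIiIiIlVVZmZmZlVVVVVVVVVV//8iIiIiIiIiIiIiIiIiIiIiVVVVVVVVVVVVVVVVVVAAACIiIiIiIiIiIiIiIiIiIiJVVVVVVVVVVVVVVVVVAAAAAiIiIiIiIiIiIiIiIiIiIlVVVVVVVVVVVVVVVVUAAAAAIiItIiIiIiIiIiIiIiIiVVVVVVVVVVVVVVVVUAAAAAAiIi3SIiIiIiIiIiIiIiIVVVVVVVVVVVVVVVVQAAAAAALd3d0iIiIiIiIiIiIiIhEVVVVVVVVVVVVVVVAAAAAETd3d3d3SIiIiIiIiIiIiERFVVVVVVVVVVVVVAAAABERN3d3d3d3d0iIiIiIiIiIREVVVVVVVVVVVVVVERERERETd3d3d3d3SIiIiIiIiIhERVVVVVVVVVVVVRERERERERE3d3d3d3dIiIiIiIiIiERERVVVVVVVVVVRERERERERERN3d3d3d0iIiIiIiIAARERERVVVVVREVRERERERERERETd3d3dIiIiIiIiAAABEREREVVVURERFERERERERERETd3d3SIiIiIiIiIAAAERERERFVEREREURERERERERERN3d0iIiIiIiIiIAAAARERERERERERERRERERERERERE3d3SIiIiIoiIiAAAABERERERERERERFERERERERERERN3dIRERiIiIiAAAAAEREREREREREREURERERERERERERERBERGIiIiIAAAAAREREREREREREUREREREREREREREREEREYiIiIgAAAABERERERERERFEREREREREREREREREQRERiIiIiIAAAAERERERERERRERERERERERBERREREQRERGIiIiIiAAAAREREREREUREREREREREERERERRERBEREYiIiIiIiAABERERERERRERERERERBEREREREURBERERGIiIiIiIiIERERERERERERFEQRERERERERERFEERERERiIiIiIiIgREREREREREREREREREREREREREUQREREREYiIiIiIiBERERERERERERERERERERERERERFBEREREYiIiIiIiI7u4REREREREREREREREREREREREUERERERiIiIiIiIju7uERERERERERERERERERERERERERERERGIiIiIiIiO7u7uEREREREREREREREREREREREREREREYiIiIiIiI7u7u7hERERF3cRERERERERERERERERERERiIiIiIiIju7u7u4e7uF3d3ERERERERERERERERERERM4iIiIiIiO7u7u7u7u6Xd3d3d3cREREREREREREREREzMzOIiIiI7u7u7u7umZd3d3d3d3ERERERERERERERETMzMziIiIju7u7u7umZmXd3d3d3dxERERERERERERETMzMzOIiIiO7u7pmZmZmZd3d3d3d3dxERERERERERETMzMzMziIiI7u7pmZmZmZl3d3d3d3d3cRERERERETMzMzMzMzMzOIju6ZmZmZmZmZd3d3d3d3d3cRERERETMzMzMzMzMzMzM+6ZmZmZmZmZl3d3d3d3d3d3ERERETMzMzMzMzMzMzMzmZmZmZmZmZnMd3d3d3d3d3cRERETMzMzMzMzMzMzMzOZmZmZmZmZnMzHd3d3d3d3d3ERETMzMzMzMzMzMzMzM5mZmZmZmZnMzMd3d3d3d3d3cRETMzMzMzMzMzMzMzMzmZmZmZmZnMzMzHd3d3d3d3d3EzMzMzMzMzMzMzMzMzOZmZmZmZnMzMzMd3d3d3d3d3szMzMzMzMzMzMzMzMzM5mZmZmZnMzMzMzHd3d3d3d7u7MzMzMzMzMzMzMzMzMzmZmZmZmczMzMzMd3d3d3e7u7uzMzMzMzMzMzMzMzMzOZmZmZmczMzMzMy7u7u7u7u7u7MzMzMzMzMzMzMzMzM5mZmZnMzMzMzMy7u7u7u7u7u7uzMzMzMzMzMzMzMzMzmZmZmczMzMzMzLu7u7u7u7u7u7szMzMzMzMzMzMzMzOZmZmZzMzMzMzLu7u7u7u7u7u7uzMzMzMzMzMzMzMzM5mZmZnMzMzMzMu7u7u7u7u7u7u7szMzMzMzMzMzMzMz"/>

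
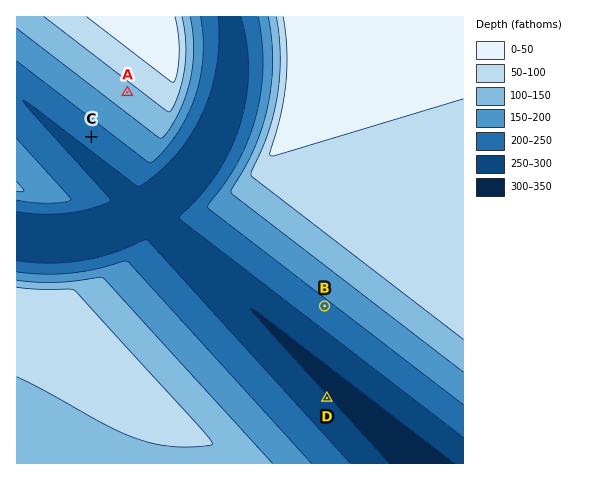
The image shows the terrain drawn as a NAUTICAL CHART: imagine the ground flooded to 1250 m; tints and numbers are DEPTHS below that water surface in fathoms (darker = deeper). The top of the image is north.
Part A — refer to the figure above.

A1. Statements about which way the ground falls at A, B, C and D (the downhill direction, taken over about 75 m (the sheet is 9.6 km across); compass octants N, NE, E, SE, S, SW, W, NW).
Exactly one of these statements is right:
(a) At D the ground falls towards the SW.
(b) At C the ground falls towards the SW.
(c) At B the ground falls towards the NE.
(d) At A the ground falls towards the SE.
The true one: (b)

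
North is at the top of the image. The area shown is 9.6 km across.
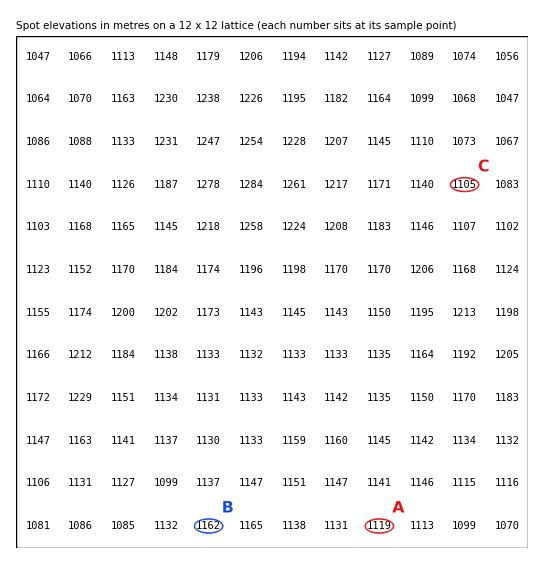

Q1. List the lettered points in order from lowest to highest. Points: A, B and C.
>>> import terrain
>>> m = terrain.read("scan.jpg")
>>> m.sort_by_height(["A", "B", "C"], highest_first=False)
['C', 'A', 'B']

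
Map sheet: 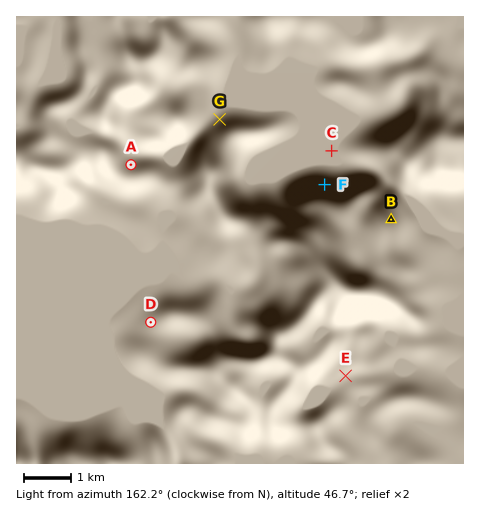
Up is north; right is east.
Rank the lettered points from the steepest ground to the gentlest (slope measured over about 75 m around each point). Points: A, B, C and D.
B A D C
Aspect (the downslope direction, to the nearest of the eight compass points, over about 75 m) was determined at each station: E SE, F N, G N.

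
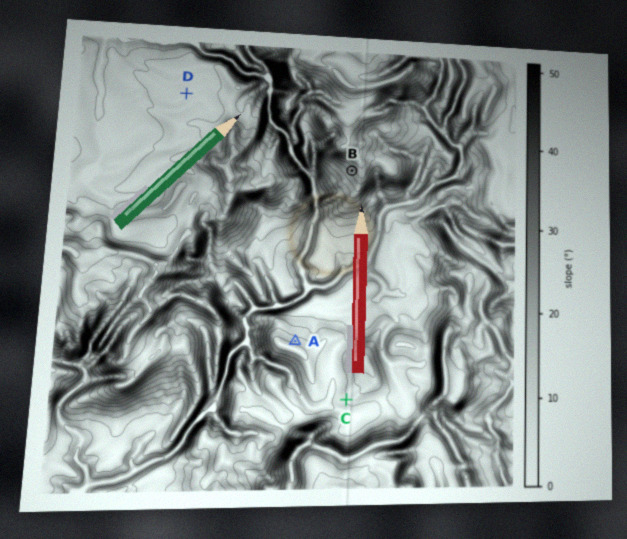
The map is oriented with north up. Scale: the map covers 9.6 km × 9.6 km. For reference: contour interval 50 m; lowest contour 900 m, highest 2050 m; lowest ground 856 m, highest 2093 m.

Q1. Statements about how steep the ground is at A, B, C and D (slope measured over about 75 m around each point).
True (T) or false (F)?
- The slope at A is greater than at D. T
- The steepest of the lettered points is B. T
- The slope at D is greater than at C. F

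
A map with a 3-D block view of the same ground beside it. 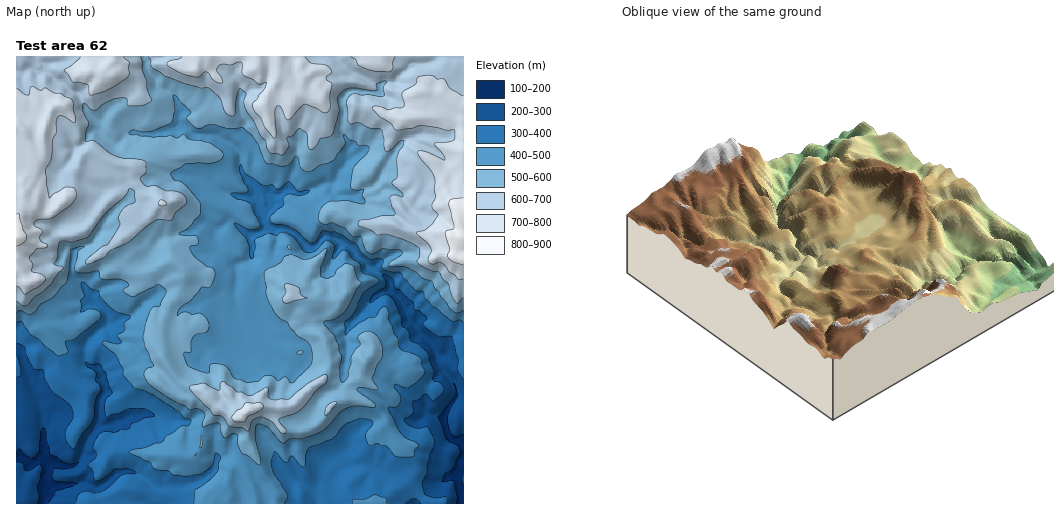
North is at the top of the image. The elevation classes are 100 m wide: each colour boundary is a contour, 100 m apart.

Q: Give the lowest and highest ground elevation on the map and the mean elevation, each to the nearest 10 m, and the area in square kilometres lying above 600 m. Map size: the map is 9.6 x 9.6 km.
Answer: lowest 170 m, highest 840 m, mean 510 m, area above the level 26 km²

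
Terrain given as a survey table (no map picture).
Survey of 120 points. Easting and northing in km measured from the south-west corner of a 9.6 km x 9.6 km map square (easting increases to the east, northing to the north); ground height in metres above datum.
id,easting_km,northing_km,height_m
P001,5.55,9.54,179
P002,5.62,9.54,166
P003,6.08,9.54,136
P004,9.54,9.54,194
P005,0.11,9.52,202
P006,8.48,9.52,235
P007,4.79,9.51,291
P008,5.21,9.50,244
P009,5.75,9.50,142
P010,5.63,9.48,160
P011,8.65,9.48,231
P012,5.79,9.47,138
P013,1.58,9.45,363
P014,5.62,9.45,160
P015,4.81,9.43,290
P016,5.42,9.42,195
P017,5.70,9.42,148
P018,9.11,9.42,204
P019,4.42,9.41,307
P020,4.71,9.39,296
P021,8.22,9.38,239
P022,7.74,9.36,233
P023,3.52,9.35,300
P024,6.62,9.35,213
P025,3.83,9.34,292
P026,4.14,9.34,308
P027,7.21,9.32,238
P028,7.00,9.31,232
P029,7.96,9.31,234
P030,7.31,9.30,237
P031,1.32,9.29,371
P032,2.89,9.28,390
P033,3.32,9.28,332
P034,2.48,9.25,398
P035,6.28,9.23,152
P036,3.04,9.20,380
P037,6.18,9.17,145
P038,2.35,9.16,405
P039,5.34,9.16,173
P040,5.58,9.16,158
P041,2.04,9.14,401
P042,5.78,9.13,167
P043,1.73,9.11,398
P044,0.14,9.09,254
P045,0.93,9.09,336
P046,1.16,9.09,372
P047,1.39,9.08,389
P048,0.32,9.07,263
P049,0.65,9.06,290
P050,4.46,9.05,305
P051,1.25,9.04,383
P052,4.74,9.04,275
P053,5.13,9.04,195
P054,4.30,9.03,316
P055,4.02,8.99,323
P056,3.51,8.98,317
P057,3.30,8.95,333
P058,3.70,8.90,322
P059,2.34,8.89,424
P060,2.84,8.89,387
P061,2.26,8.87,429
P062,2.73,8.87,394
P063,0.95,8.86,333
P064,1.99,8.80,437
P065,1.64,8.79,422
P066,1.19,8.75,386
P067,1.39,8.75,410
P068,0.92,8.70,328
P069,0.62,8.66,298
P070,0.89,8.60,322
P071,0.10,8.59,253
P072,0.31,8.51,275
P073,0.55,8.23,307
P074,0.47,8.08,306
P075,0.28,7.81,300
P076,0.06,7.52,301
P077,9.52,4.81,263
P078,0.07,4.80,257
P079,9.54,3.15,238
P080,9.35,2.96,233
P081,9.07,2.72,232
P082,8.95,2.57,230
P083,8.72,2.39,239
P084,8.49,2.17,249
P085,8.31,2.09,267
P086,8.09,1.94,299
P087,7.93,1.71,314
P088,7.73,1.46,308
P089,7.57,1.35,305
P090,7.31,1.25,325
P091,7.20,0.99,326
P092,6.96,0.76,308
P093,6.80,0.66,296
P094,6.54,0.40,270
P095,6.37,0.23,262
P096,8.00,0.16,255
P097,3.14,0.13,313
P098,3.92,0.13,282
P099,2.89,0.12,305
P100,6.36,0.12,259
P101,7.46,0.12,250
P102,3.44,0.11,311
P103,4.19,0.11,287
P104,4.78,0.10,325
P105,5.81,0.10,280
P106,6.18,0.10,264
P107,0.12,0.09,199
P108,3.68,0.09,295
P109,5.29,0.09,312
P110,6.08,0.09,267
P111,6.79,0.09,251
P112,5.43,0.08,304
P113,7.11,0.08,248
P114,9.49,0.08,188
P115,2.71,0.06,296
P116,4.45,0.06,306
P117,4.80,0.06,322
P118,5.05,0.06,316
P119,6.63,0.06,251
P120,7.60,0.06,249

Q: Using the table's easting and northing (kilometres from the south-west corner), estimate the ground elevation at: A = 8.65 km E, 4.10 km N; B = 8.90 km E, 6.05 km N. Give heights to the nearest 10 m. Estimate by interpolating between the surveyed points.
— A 340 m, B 360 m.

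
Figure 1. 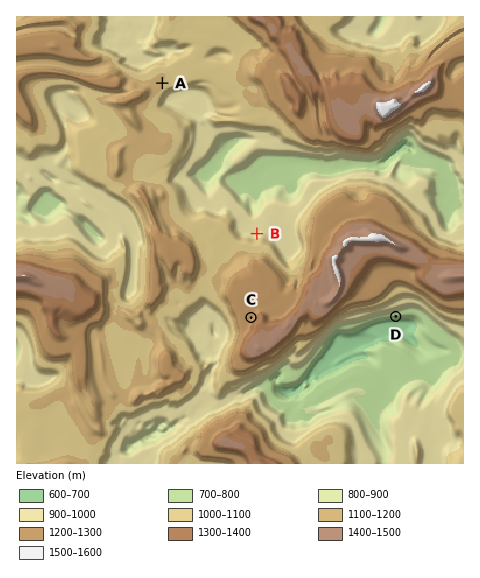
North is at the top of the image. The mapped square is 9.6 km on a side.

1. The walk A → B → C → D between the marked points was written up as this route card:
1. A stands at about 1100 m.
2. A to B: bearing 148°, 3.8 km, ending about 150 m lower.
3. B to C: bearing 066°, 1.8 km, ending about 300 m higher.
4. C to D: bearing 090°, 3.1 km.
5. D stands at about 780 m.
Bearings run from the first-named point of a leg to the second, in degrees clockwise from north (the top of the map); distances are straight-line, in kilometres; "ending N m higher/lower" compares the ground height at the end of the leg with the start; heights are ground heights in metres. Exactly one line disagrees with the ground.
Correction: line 3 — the bearing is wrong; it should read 184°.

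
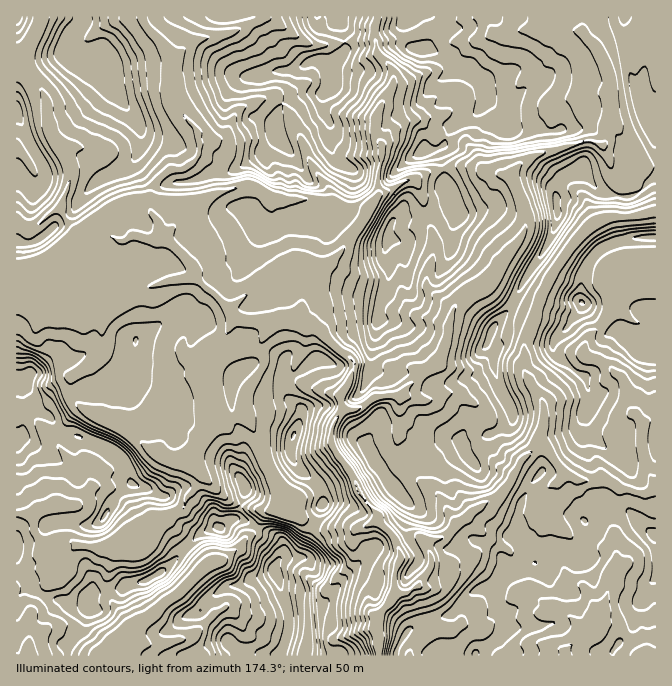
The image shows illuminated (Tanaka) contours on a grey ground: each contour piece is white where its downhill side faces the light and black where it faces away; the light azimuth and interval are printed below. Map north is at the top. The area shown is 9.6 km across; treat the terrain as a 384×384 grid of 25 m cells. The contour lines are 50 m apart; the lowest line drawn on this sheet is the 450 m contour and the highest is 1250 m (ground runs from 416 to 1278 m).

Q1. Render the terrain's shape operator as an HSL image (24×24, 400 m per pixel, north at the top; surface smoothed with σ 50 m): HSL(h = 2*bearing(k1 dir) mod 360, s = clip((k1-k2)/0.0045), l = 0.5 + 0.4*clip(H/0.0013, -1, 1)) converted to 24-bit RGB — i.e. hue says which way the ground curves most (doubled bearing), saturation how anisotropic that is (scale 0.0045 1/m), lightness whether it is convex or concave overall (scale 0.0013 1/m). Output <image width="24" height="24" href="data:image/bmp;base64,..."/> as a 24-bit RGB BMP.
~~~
<image width="24" height="24" href="data:image/bmp;base64,Qk32BgAAAAAAADYAAAAoAAAAGAAAABgAAAABABgAAAAAAMAGAAATCwAAEwsAAAAAAAAAAAAAT4SFpLlvxWxRM1s8S3qS1UdqHZ2WicncXHbNqnbE3rd2KbS+iOBmCwAz+NC7aradTXOmyHqTuZN3lEhyRYplR5aWyYSNclRhmzxfoKJK1KSVvGrJIlIoH5OJ9c32EY0lcTRCclVL6PLBckG8qYNnACIzrdqyroPKtHCYfoFPpcuTYVeqsUNrRYJ1i1Rps4t7jNesQYap0aSgkVfZ8dL5IK05CCsZ8LrzkFnbttiFu9F2D3gww1+4grbcADsVO1QcPbRD25zXo3JQhktNcLSSsYdTN2V7x5GpdbpoSmNzZcRcO386Llcv+9DmRie3EigLFXgs9d7WnmXi2OHzchXUz6SJAAOOB0HQdJpcUntBv3SFnKzDhV6xyralNE9ooZtIvVetuFGL4BpSQJIgPGhCQYFj8pPh8dX2AHxvn/O7zEdljUAYDy4X3U05vwUAQoINLcGpSFaq17SRZIaIfFJqsaBzXkJzndfJZH9Fb49RL1Ze+9DZZDIwJ7IiEEtCqOuE/15BFSwHKQ4X+ObTV5fUMgEuz/LWoMTahh8+F0kVyZpmUlSCan2iuYmldaDDZaOBlJljXVd2VLirj5dJ0/j1hYvhXR+0KQod3PbVRhFgrcxBqOmvLAMwpOSpksRxfT1mqFOPyeTCBzgz4aagLX1UdoUmdDwmVpsyg7yyWXSviVFkue3h1Cx9UiwrTnprWtTU26t/Lw1D5PnSTxkseAd4teW1dViHjmaYhrm9wm5pXIgsHJYalDV2ebixmM6/sTvGt2t4RtbIhuftaSUVcDY8dop9eo6DR3pPhmZGNFF39+PUBxAsuOPq1aeqQ0WMf5CnspGfkW6k5bSzFTNhtY2utMaOWoNuqj+gfMRsVcirVyhDhnyMgY+HgpOShY6Oc1mBYpJ+WWWAsuaU6k+tAApTVaAAWVUUimA+joBJZTdN2vXUORVOQmtJ5de2UFiPiGRb89jtPhlnVoZ8nX6fnpyBc4eBdW2HV1iPv32yS7Sxr1ZGvWuDAEZ999DIOrOsLJlsvUCor8dihbg/XyBaYseLluGbRBc1sZFaqHA0vl6hinewWkt+vbOeZnFykFdcQJtvkbJqRXyodZDC5k+KSQRD4dOXbI1cTpqJLEV+9ufVh0OyLCiu4eqUSxcwZZK+lsrJjHlSfIRfgGplV4WOsJmBuXywZHqPe7+6kFg1VnIuaFgtfiyDXWWU7uDNa6q7r55YHUFWyOCn24inEjE+7rLAKMJtQ6HNpFyGh3psfXRyeH5zZ35leIheU4NavX2MizFSTq18pIeybHSWYm2Fa4KX3a2Nu5tesDeHJlg5JU8r74yPHlpgQYO+9eDNOTxygKp6anpHbX1xf3+Cf4CFh4KLlI5yd0digJubqISJSn5PiIJdR3pVYER808N4xbyCPSScxJqLQn1xIGFj/sPFCjAv57OoTWZVcX1dvpjtLsd0WnRjf4F4g4ZzgmdngG+Mf3VzkYF9qI2gamKHrK2CDTtA8NjVo8KUPDB22MiiXVpxJVRI6UdVC6stHslu17ftv7Tzj54YPQayzKxQPGVBe4VugnJmXHd5moOrlrKxcIOjlIGwioSwrYguFG5h6L+7YDqG2t6+b2m2eo2wFA8r+uvRDzIdJC0GHywHh6bPIX/N4pW6xXDGT4pDI3jbqmXnRpIZQEYSVyYPoKAZikkF2teOADlFdroAljKTvNavVlJ8eCd7YY3G6banYofgfYzdx5Tfw7VQji/MTaR0lmKS2KuxMHRrJH09rXrDyH7msrrgh+nLtSXAuvHBAgo++tHsMetNprMtOSUWJDYSCEwIzFtv6c7lhDePkWZTcN1xTh1NhXlWZmJSttGYY4OubUKLd2Y6PXVWz9ekYx50vNOcpMakIhFDL31E0YKJ0WGqf3PI1tfrg4zbEfJLY6AFMTWGvoRt1nV4UTZon3h/j6qlpdirX0dpYjBjzp2QG4VPtrlLazp41dyTmn5EDCQtnF24oLxLWpqKwaeEiqpvWnJfeIZboIR8LSJWn9KbkiZOeU1Wga+Lnb6Yj5poTj9pXkyEoLqpzLXfZV7TPrajz9aGspC/WmTDDCEn1sVOmmOIm9OnblyPpoGvcoKZjZV/LSl0ncZ3KjmF4M3kdqGttcWxhmieaEV2QoGGncK4m32bmmaOdXTO3Cs53a1+VAZikpLYkNzPZ7+XlWR3hXqXgYCel3OQgVx8SrlOlZZdG8CaoqBCz8tpapVCYDVRmVSKqFKXfKQiLHIdeX49cx5EucyGv9qWCAkz1dmAgKBHr61OfHc6ZYdOe3hWenBjcVZ9vbyDWJR5"/>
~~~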